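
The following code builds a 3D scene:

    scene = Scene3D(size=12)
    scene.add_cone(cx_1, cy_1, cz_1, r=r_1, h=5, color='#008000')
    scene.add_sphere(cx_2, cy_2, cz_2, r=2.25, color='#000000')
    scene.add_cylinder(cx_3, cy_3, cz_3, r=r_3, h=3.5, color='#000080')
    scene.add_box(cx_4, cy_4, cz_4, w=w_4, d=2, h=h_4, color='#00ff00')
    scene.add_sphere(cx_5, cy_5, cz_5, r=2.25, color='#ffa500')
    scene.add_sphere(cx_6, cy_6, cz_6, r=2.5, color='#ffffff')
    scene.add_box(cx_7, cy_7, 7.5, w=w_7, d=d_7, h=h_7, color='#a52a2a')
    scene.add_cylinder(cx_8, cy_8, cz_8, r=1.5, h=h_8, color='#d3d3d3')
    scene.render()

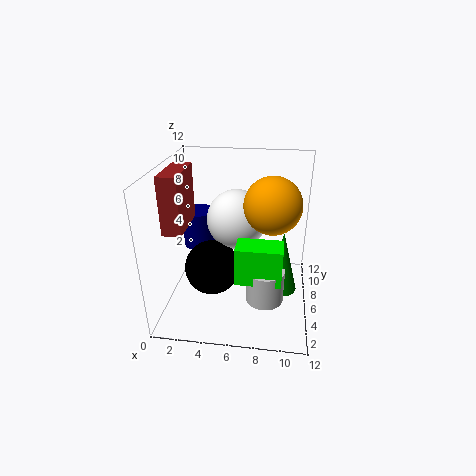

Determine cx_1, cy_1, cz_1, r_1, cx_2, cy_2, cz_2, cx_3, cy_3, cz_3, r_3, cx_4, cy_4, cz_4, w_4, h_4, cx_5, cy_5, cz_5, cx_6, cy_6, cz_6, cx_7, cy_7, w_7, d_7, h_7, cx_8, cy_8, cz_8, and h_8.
cx_1 = 9.75
cy_1 = 4.5
cz_1 = 2.5
r_1 = 1.25
cx_2 = 4
cy_2 = 4.75
cz_2 = 3.75
cx_3 = 1.75
cy_3 = 9.5
cz_3 = 3.25
r_3 = 1.5
cx_4 = 6.25
cy_4 = 2.25
cz_4 = 4
w_4 = 3.5
h_4 = 3
cx_5 = 8.75
cy_5 = 5.5
cz_5 = 9.25
cx_6 = 5.75
cy_6 = 7
cz_6 = 7.25
cx_7 = 0.75
cy_7 = 2.75
w_7 = 1.5
d_7 = 4
h_7 = 4.5
cx_8 = 8.5
cy_8 = 3.5
cz_8 = 2
h_8 = 2.75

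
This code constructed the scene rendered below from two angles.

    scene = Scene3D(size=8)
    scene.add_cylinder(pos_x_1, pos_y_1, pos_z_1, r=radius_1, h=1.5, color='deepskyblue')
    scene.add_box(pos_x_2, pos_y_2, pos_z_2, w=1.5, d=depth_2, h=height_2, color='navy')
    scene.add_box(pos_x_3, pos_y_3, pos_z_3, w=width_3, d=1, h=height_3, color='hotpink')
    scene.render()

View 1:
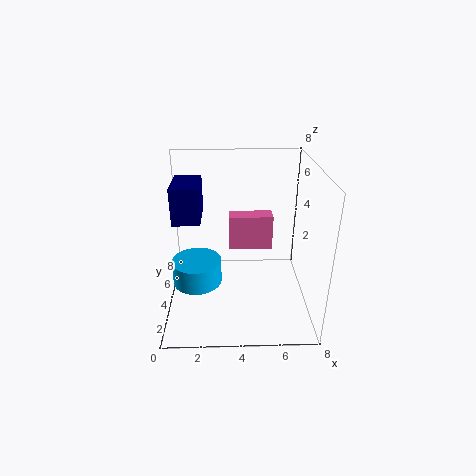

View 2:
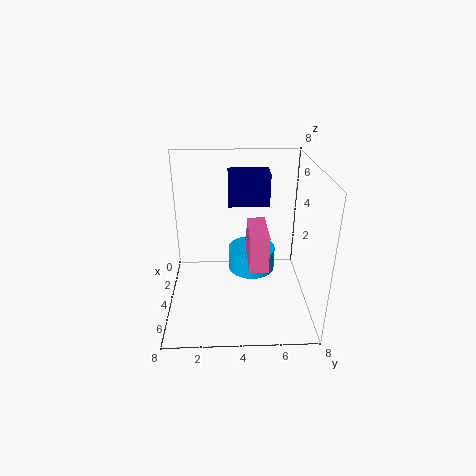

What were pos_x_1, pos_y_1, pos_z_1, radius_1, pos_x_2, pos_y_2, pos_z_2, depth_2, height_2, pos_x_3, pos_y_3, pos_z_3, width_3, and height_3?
pos_x_1 = 1.5
pos_y_1 = 5
pos_z_1 = 0.5
radius_1 = 1.5
pos_x_2 = 0.5
pos_y_2 = 3.5
pos_z_2 = 5
depth_2 = 2.5
height_2 = 2
pos_x_3 = 3.5
pos_y_3 = 4.5
pos_z_3 = 3
width_3 = 2.5
height_3 = 2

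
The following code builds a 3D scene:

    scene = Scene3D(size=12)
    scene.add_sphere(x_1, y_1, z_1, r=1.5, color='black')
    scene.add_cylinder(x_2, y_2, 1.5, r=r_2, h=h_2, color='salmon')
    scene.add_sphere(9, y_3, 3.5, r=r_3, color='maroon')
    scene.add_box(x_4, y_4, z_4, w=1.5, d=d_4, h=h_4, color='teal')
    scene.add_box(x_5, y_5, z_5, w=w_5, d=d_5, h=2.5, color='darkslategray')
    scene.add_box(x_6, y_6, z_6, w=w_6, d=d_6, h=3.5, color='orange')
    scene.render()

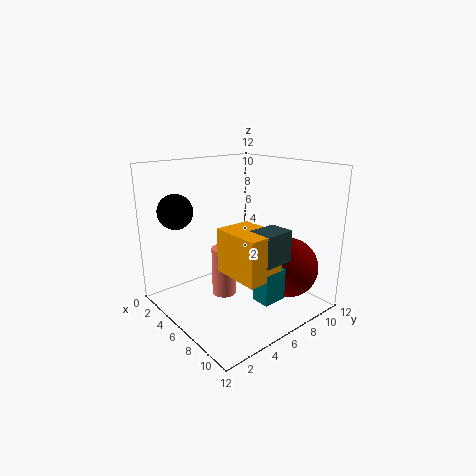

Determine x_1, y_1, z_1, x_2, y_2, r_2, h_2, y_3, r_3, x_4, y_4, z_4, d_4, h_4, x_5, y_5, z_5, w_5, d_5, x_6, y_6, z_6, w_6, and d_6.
x_1 = 2; y_1 = 2.5; z_1 = 8; x_2 = 6; y_2 = 4.5; r_2 = 1; h_2 = 4; y_3 = 9; r_3 = 2.5; x_4 = 9; y_4 = 5; z_4 = 2; d_4 = 2; h_4 = 2.5; x_5 = 8.5; y_5 = 5; z_5 = 5; w_5 = 2; d_5 = 2.5; x_6 = 6.5; y_6 = 3.5; z_6 = 4; w_6 = 4; d_6 = 3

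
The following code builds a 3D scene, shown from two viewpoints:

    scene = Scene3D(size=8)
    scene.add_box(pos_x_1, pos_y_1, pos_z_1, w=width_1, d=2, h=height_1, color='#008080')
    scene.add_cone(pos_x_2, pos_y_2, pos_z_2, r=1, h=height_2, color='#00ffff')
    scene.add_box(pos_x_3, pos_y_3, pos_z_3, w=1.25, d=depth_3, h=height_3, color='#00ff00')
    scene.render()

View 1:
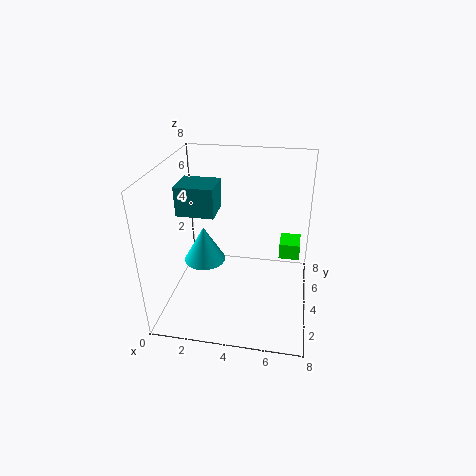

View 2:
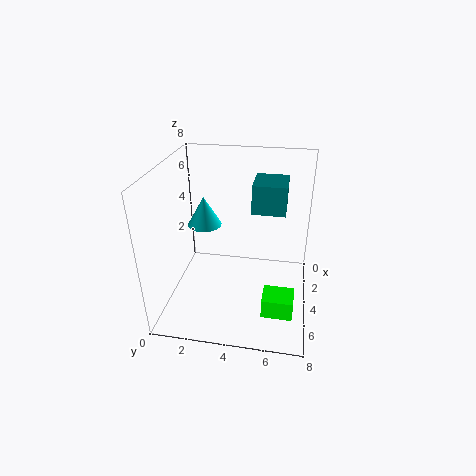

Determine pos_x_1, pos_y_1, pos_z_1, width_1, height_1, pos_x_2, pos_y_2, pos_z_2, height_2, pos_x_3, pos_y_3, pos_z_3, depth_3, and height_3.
pos_x_1 = 0.25; pos_y_1 = 4.5; pos_z_1 = 4.75; width_1 = 2.25; height_1 = 1.75; pos_x_2 = 2.75; pos_y_2 = 1.75; pos_z_2 = 4; height_2 = 1.75; pos_x_3 = 6.25; pos_y_3 = 5.75; pos_z_3 = 1.75; depth_3 = 1.5; height_3 = 1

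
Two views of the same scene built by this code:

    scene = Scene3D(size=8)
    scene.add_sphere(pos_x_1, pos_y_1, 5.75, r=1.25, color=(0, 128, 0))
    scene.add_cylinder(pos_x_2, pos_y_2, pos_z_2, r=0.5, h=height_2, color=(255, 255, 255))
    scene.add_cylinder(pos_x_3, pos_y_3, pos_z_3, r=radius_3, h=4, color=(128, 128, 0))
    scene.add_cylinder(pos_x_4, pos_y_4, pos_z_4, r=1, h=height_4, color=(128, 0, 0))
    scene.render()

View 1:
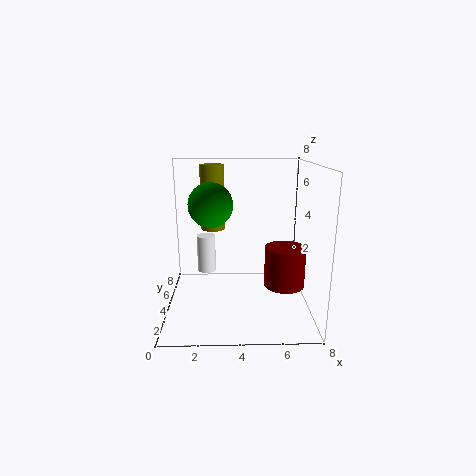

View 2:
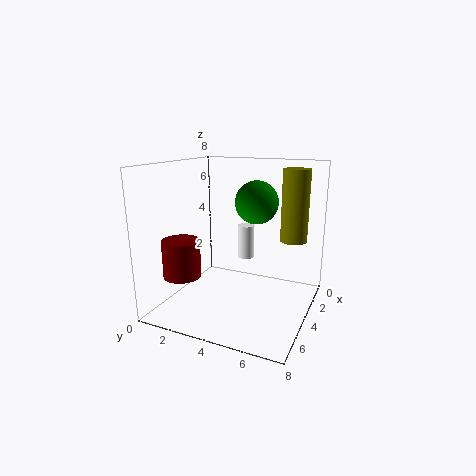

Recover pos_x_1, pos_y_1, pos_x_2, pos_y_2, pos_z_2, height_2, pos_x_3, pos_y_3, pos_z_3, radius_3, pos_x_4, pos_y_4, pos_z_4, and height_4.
pos_x_1 = 2.5
pos_y_1 = 4.5
pos_x_2 = 2.25
pos_y_2 = 3.75
pos_z_2 = 2.25
height_2 = 2
pos_x_3 = 2.5
pos_y_3 = 6.75
pos_z_3 = 3.75
radius_3 = 0.75
pos_x_4 = 6.25
pos_y_4 = 1.75
pos_z_4 = 2.25
height_4 = 2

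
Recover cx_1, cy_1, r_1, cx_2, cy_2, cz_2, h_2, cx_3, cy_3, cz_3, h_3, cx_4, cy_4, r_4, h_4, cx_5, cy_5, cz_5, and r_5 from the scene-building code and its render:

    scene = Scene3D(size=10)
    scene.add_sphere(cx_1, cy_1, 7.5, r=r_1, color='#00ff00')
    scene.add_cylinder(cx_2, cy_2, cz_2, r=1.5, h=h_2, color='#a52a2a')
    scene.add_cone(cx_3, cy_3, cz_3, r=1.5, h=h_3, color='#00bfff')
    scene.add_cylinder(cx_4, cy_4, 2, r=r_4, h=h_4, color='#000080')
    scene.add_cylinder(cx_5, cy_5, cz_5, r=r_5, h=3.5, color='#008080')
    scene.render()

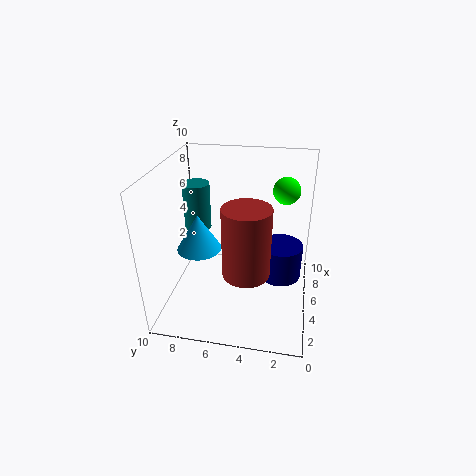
cx_1 = 8
cy_1 = 2
r_1 = 1
cx_2 = 2.5
cy_2 = 4
cz_2 = 4
h_2 = 4.5
cx_3 = 4
cy_3 = 7.5
cz_3 = 4.5
h_3 = 2.5
cx_4 = 5.5
cy_4 = 2
r_4 = 1.5
h_4 = 2.5
cx_5 = 7
cy_5 = 8.5
cz_5 = 4.5
r_5 = 1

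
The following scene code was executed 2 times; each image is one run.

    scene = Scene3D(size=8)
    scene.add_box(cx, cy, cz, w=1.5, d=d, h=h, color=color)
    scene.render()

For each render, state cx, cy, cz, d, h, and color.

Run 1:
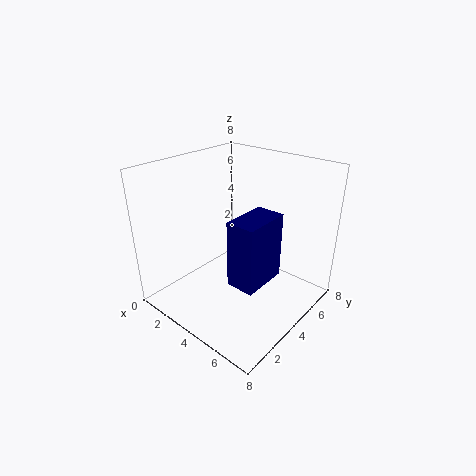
cx = 5
cy = 2
cz = 2.5
d = 2.5
h = 3.5
color = 'navy'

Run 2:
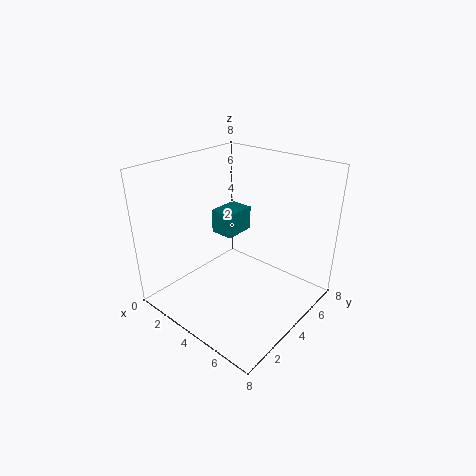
cx = 1
cy = 5
cz = 3
d = 2
h = 1.5
color = 'teal'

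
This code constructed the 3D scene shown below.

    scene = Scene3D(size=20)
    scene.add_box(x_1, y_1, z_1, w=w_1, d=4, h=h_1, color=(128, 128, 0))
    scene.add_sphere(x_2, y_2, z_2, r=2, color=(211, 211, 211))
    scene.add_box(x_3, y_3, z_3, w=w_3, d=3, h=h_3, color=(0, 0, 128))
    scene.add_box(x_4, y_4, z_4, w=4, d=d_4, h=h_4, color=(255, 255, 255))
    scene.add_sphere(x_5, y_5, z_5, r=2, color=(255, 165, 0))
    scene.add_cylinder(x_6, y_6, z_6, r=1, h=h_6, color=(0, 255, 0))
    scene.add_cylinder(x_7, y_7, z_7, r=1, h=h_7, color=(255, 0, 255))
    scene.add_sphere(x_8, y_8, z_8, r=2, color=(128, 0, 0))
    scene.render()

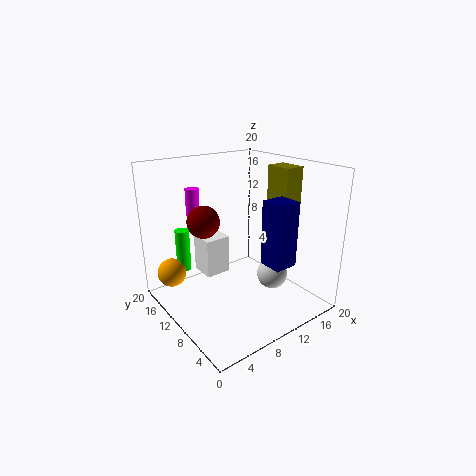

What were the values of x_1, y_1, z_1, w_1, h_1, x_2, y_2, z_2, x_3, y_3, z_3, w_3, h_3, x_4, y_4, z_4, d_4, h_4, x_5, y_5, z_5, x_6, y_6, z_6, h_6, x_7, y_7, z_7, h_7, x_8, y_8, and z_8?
x_1 = 17
y_1 = 8
z_1 = 12
w_1 = 3
h_1 = 7
x_2 = 12
y_2 = 5
z_2 = 6
x_3 = 9
y_3 = 1
z_3 = 9
w_3 = 3
h_3 = 8
x_4 = 8
y_4 = 15
z_4 = 2
d_4 = 4
h_4 = 6
x_5 = 2
y_5 = 15
z_5 = 5
x_6 = 4
y_6 = 15
z_6 = 5
h_6 = 6
x_7 = 7
y_7 = 17
z_7 = 12
h_7 = 4
x_8 = 4
y_8 = 9
z_8 = 14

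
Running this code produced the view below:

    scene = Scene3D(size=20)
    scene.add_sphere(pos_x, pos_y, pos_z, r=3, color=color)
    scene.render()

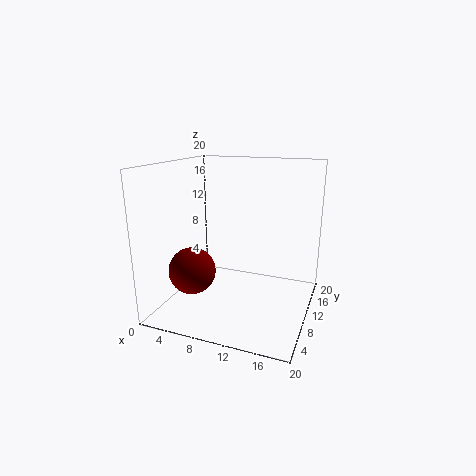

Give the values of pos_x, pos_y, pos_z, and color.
pos_x = 6; pos_y = 4; pos_z = 7; color = 'maroon'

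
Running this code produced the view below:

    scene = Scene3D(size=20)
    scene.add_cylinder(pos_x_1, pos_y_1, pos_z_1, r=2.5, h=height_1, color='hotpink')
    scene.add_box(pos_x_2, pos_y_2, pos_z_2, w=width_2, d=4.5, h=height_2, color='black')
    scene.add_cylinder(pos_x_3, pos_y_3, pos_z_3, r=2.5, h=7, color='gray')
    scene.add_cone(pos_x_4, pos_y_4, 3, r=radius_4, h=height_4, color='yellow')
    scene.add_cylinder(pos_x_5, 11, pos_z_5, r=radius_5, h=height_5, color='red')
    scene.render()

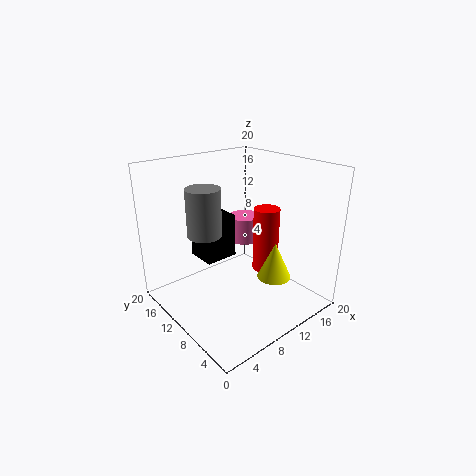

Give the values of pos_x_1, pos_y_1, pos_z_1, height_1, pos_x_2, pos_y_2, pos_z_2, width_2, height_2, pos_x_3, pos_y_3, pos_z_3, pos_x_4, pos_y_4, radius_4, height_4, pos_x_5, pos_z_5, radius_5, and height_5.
pos_x_1 = 15.5
pos_y_1 = 15
pos_z_1 = 6.5
height_1 = 4
pos_x_2 = 7
pos_y_2 = 13
pos_z_2 = 5.5
width_2 = 5
height_2 = 6.5
pos_x_3 = 7.5
pos_y_3 = 14.5
pos_z_3 = 9.5
pos_x_4 = 15
pos_y_4 = 7.5
radius_4 = 2.5
height_4 = 5.5
pos_x_5 = 16.5
pos_z_5 = 2.5
radius_5 = 2
height_5 = 10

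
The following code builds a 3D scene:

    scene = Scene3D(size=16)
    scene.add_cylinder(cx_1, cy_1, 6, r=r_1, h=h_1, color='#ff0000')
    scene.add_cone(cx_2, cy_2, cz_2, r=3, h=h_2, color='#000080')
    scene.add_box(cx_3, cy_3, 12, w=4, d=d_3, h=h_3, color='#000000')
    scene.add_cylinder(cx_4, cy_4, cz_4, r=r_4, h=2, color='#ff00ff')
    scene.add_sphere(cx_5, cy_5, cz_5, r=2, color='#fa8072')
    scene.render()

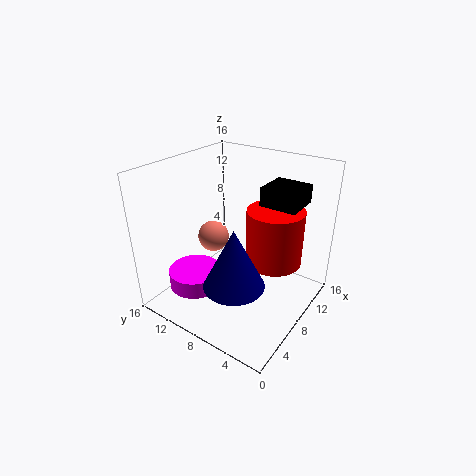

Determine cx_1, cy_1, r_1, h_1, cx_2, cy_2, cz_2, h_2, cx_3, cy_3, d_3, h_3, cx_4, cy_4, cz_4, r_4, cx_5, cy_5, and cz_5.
cx_1 = 9
cy_1 = 4
r_1 = 3
h_1 = 6
cx_2 = 3
cy_2 = 5
cz_2 = 6
h_2 = 6
cx_3 = 9
cy_3 = 2
d_3 = 4
h_3 = 2
cx_4 = 5
cy_4 = 12
cz_4 = 2
r_4 = 3
cx_5 = 11
cy_5 = 14
cz_5 = 5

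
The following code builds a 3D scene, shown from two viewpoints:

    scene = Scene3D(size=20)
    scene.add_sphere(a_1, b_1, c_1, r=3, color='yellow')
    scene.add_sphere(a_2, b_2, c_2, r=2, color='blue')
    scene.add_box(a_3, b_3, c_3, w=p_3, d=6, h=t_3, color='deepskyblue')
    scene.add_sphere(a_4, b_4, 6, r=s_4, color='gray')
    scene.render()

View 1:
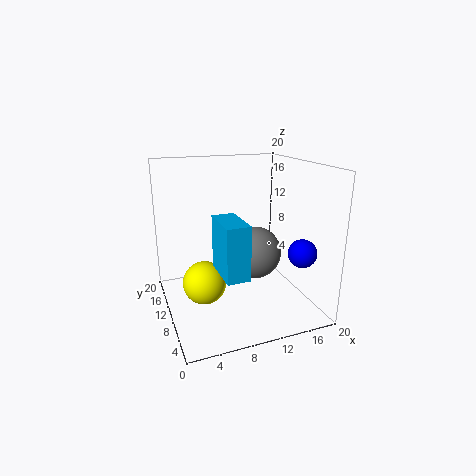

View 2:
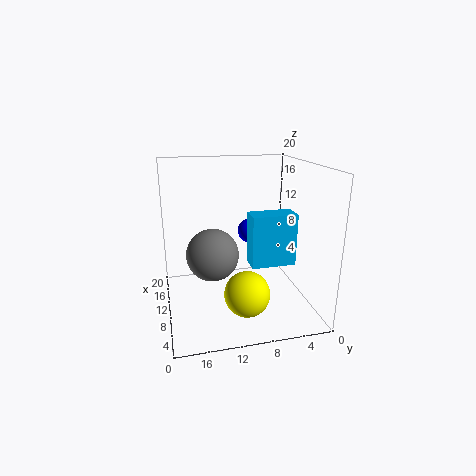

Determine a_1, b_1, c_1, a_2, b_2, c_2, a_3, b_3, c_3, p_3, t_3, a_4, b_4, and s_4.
a_1 = 5; b_1 = 10; c_1 = 4; a_2 = 18; b_2 = 6; c_2 = 8; a_3 = 6; b_3 = 3; c_3 = 7; p_3 = 3; t_3 = 7; a_4 = 14; b_4 = 13; s_4 = 4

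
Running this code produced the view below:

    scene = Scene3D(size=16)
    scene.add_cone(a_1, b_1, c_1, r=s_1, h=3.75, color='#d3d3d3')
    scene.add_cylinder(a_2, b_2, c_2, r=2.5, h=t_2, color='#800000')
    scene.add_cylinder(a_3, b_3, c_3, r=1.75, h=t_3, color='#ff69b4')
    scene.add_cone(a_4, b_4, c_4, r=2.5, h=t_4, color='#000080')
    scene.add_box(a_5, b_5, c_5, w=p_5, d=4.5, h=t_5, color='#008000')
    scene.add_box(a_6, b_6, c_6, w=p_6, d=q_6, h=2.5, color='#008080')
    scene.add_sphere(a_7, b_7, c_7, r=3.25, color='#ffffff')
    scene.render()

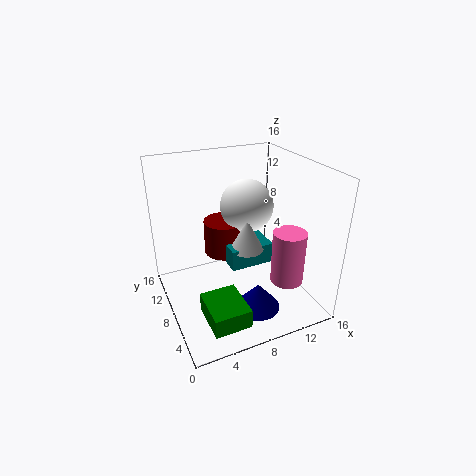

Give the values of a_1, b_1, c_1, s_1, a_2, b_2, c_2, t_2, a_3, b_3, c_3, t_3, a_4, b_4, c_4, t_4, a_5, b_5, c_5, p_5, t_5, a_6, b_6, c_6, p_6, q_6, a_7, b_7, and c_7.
a_1 = 9.75, b_1 = 9.25, c_1 = 5.5, s_1 = 2, a_2 = 8.25, b_2 = 12.75, c_2 = 3.75, t_2 = 4.25, a_3 = 11.75, b_3 = 3.5, c_3 = 4.25, t_3 = 5.75, a_4 = 9, b_4 = 4.75, c_4 = 0.5, t_4 = 3, a_5 = 2.25, b_5 = 0.25, c_5 = 2.5, p_5 = 3.75, t_5 = 2, a_6 = 7.5, b_6 = 8.25, c_6 = 3.5, p_6 = 5.25, q_6 = 5.25, a_7 = 11, b_7 = 12, c_7 = 9.75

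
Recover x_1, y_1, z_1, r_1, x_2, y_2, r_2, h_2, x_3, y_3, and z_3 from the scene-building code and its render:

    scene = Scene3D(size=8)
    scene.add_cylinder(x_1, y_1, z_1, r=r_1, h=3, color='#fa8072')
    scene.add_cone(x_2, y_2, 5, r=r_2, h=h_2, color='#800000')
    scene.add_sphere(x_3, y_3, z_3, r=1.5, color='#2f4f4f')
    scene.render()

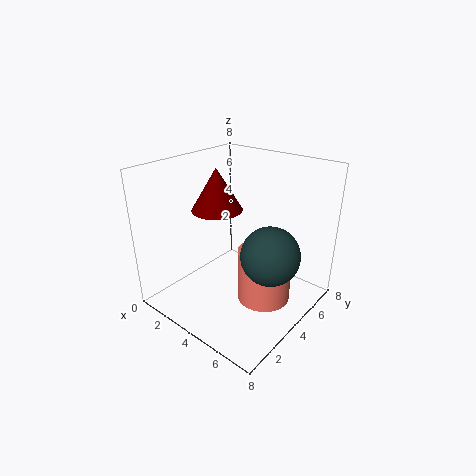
x_1 = 5.5, y_1 = 4.5, z_1 = 0.5, r_1 = 1.5, x_2 = 2, y_2 = 4.5, r_2 = 1.5, h_2 = 2.5, x_3 = 6.5, y_3 = 3.5, z_3 = 4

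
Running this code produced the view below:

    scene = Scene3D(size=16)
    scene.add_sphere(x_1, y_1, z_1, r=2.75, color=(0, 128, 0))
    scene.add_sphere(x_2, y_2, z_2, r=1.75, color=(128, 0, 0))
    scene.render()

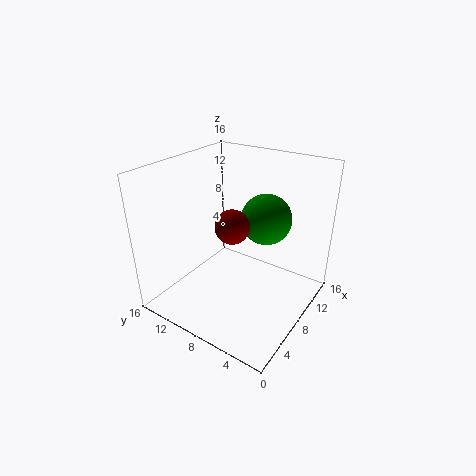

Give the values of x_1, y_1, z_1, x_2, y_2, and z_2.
x_1 = 9.75
y_1 = 5.5
z_1 = 10.25
x_2 = 5.5
y_2 = 7
z_2 = 10.75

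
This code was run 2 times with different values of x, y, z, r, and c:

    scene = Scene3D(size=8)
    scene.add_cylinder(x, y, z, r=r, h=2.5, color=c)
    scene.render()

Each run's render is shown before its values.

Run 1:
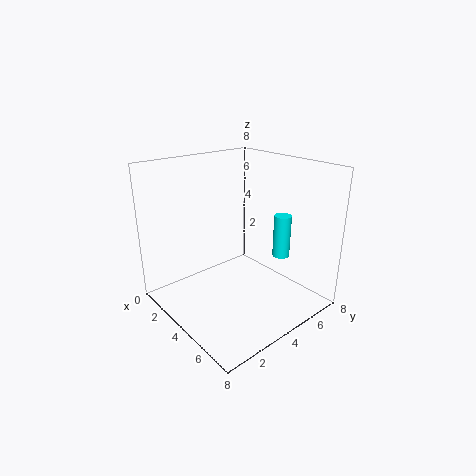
x = 5, y = 6.5, z = 2.5, r = 0.5, c = 'cyan'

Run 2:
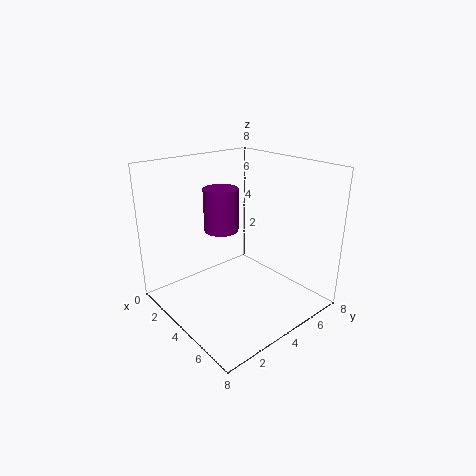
x = 2.5, y = 4, z = 4, r = 1, c = 'purple'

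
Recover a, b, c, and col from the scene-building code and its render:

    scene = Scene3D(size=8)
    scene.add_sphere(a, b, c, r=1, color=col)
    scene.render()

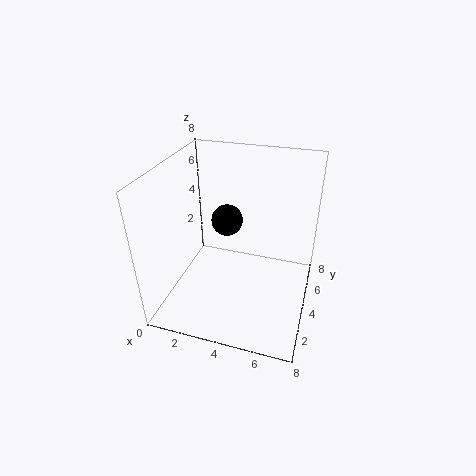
a = 2.5
b = 6.5
c = 3.5
col = 'black'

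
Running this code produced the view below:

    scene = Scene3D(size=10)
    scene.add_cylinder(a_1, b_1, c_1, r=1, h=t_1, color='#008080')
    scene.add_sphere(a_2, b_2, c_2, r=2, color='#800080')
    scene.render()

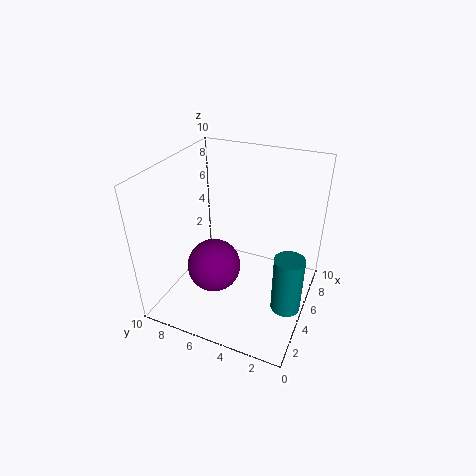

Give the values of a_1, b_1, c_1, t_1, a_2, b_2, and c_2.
a_1 = 4, b_1 = 1, c_1 = 1, t_1 = 4, a_2 = 5, b_2 = 7, c_2 = 2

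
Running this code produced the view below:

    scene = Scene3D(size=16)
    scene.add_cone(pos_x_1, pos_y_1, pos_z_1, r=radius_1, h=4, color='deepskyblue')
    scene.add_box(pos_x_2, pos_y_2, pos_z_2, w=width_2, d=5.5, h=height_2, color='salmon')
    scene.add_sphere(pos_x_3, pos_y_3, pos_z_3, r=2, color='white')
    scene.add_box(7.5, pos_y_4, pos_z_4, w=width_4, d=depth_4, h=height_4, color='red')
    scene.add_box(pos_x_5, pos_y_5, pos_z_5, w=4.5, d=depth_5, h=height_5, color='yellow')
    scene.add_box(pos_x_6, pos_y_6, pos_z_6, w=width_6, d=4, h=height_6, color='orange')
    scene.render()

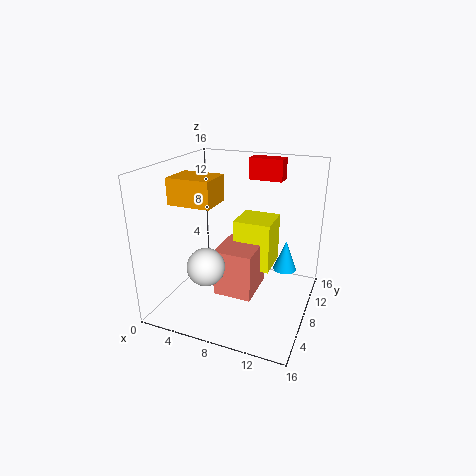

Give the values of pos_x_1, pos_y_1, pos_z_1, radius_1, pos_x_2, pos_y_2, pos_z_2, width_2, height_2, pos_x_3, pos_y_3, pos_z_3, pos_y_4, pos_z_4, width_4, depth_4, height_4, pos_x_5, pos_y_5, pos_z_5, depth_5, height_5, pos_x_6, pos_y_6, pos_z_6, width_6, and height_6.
pos_x_1 = 12
pos_y_1 = 14.5
pos_z_1 = 1.5
radius_1 = 1.5
pos_x_2 = 5.5
pos_y_2 = 6.5
pos_z_2 = 1
width_2 = 4.5
height_2 = 5.5
pos_x_3 = 6
pos_y_3 = 4
pos_z_3 = 6
pos_y_4 = 12.5
pos_z_4 = 13.5
width_4 = 4
depth_4 = 2
height_4 = 2.5
pos_x_5 = 6.5
pos_y_5 = 10
pos_z_5 = 3
depth_5 = 4.5
height_5 = 6
pos_x_6 = 0.5
pos_y_6 = 6
pos_z_6 = 11.5
width_6 = 5
height_6 = 3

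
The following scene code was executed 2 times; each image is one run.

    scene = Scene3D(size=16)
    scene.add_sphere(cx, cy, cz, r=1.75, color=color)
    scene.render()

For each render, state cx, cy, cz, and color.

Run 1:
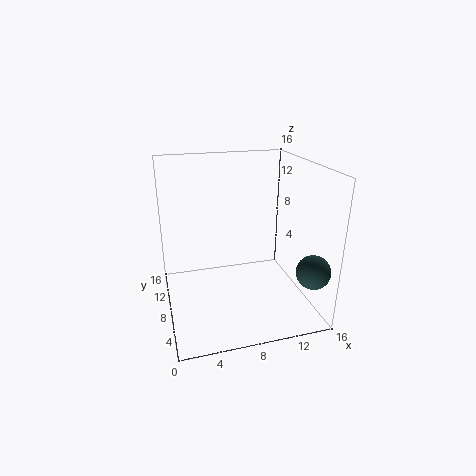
cx = 14.25; cy = 2; cz = 6; color = 'darkslategray'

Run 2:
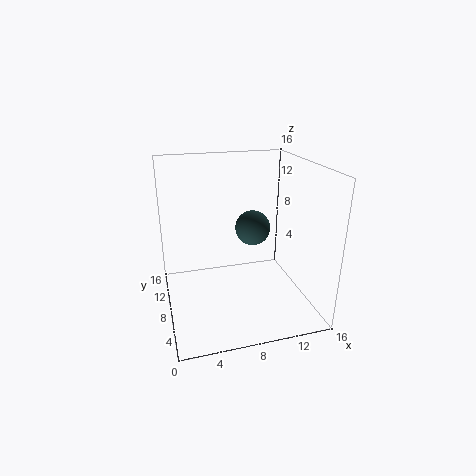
cx = 8.75; cy = 5.25; cz = 10.25; color = 'darkslategray'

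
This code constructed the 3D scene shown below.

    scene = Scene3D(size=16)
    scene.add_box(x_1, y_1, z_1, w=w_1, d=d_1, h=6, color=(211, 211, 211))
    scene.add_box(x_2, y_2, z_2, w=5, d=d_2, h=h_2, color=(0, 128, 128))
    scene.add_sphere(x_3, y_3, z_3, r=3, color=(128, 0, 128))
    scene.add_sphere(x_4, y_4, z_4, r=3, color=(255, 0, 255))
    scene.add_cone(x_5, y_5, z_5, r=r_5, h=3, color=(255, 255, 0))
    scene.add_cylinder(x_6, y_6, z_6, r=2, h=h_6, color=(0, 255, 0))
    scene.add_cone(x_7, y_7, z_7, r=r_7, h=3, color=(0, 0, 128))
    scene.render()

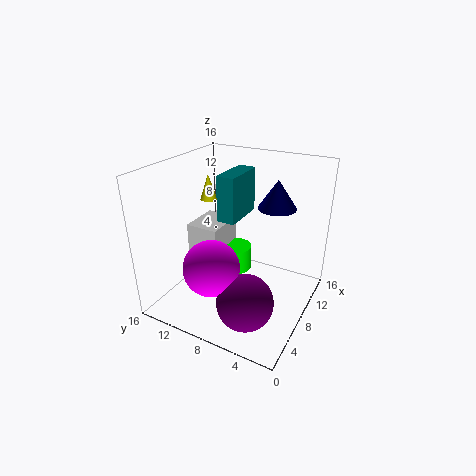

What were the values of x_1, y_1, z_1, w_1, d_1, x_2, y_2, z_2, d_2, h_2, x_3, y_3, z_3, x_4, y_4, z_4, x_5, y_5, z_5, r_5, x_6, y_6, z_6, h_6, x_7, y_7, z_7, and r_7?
x_1 = 8; y_1 = 11; z_1 = 2; w_1 = 5; d_1 = 4; x_2 = 7; y_2 = 8; z_2 = 10; d_2 = 2; h_2 = 5; x_3 = 4; y_3 = 5; z_3 = 3; x_4 = 4; y_4 = 9; z_4 = 6; x_5 = 10; y_5 = 13; z_5 = 11; r_5 = 1; x_6 = 11; y_6 = 10; z_6 = 2; h_6 = 3; x_7 = 9; y_7 = 4; z_7 = 12; r_7 = 2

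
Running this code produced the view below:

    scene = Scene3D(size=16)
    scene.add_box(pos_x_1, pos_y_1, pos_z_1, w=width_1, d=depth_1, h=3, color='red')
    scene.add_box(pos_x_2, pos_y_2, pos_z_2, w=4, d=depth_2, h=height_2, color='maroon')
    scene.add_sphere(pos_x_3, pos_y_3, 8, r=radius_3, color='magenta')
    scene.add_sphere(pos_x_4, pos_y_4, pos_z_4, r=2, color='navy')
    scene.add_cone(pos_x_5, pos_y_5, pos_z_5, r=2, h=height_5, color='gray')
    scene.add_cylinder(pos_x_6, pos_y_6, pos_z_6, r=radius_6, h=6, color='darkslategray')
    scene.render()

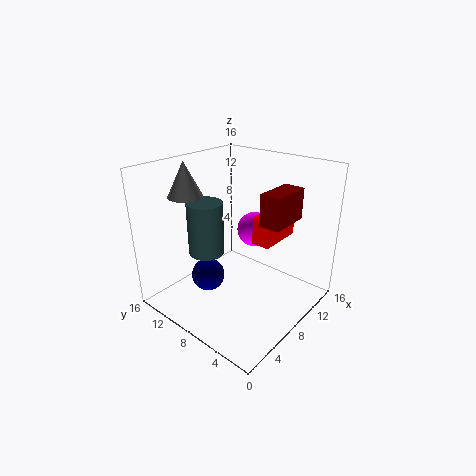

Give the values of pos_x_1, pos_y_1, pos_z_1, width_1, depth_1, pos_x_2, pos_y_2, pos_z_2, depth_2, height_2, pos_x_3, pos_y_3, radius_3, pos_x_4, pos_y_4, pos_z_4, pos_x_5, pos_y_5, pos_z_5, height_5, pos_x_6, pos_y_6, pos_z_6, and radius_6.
pos_x_1 = 8, pos_y_1 = 4, pos_z_1 = 8, width_1 = 5, depth_1 = 2, pos_x_2 = 5, pos_y_2 = 1, pos_z_2 = 12, depth_2 = 2, height_2 = 3, pos_x_3 = 11, pos_y_3 = 8, radius_3 = 2, pos_x_4 = 7, pos_y_4 = 12, pos_z_4 = 2, pos_x_5 = 6, pos_y_5 = 14, pos_z_5 = 12, height_5 = 4, pos_x_6 = 6, pos_y_6 = 11, pos_z_6 = 6, radius_6 = 2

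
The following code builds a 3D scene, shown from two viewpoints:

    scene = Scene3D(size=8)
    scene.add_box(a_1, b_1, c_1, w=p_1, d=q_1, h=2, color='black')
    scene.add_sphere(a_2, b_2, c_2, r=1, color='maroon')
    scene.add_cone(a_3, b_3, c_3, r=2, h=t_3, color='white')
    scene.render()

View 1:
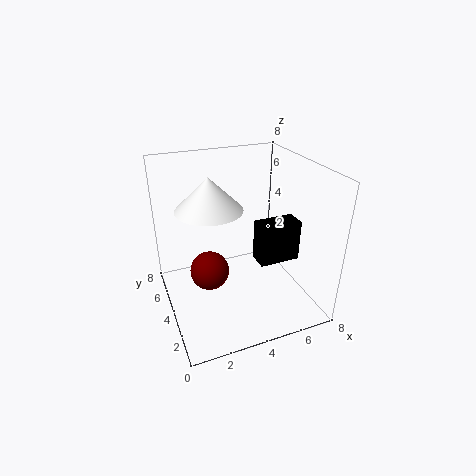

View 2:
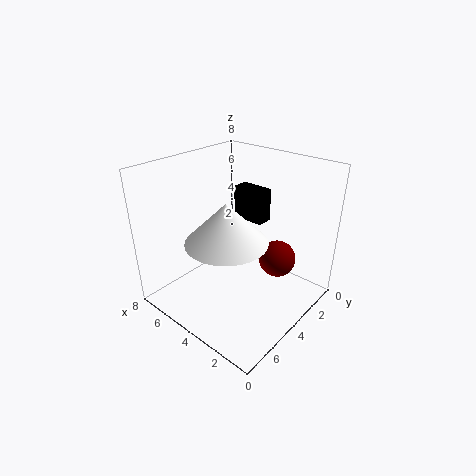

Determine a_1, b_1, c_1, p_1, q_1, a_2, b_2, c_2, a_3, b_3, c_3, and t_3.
a_1 = 4; b_1 = 1; c_1 = 4; p_1 = 2; q_1 = 1; a_2 = 2; b_2 = 3; c_2 = 3; a_3 = 3; b_3 = 6; c_3 = 5; t_3 = 2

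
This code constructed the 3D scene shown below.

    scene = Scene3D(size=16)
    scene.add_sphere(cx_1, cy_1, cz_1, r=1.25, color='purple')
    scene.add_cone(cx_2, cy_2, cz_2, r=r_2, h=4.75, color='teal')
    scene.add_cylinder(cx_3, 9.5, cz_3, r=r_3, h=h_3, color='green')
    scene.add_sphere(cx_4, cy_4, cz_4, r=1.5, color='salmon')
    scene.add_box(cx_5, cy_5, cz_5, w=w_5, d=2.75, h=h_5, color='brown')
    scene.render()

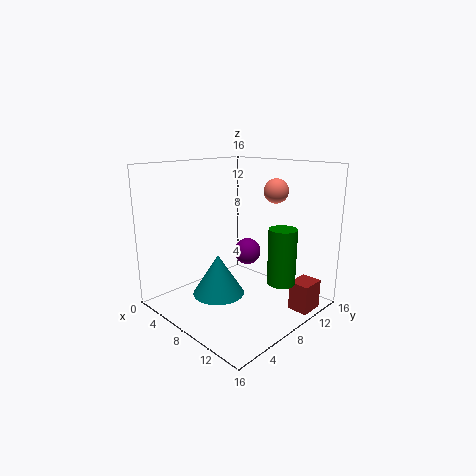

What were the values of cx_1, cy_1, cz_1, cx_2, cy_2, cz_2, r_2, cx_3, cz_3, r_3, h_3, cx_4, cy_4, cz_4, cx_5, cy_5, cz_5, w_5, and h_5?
cx_1 = 12
cy_1 = 5.25
cz_1 = 8.25
cx_2 = 6
cy_2 = 6.75
cz_2 = 1
r_2 = 3
cx_3 = 13
cz_3 = 3.75
r_3 = 1.5
h_3 = 6
cx_4 = 8.25
cy_4 = 14.25
cz_4 = 12.5
cx_5 = 13.25
cy_5 = 10.75
cz_5 = 0.25
w_5 = 2.25
h_5 = 3.25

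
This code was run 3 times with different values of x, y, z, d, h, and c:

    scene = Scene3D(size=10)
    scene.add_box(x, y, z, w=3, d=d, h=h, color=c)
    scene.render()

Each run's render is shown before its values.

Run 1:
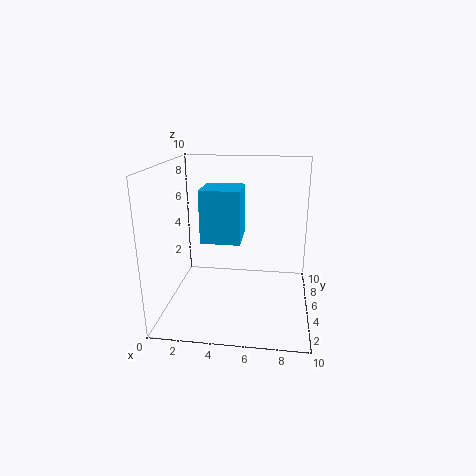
x = 2; y = 6; z = 4; d = 3; h = 4; c = 'deepskyblue'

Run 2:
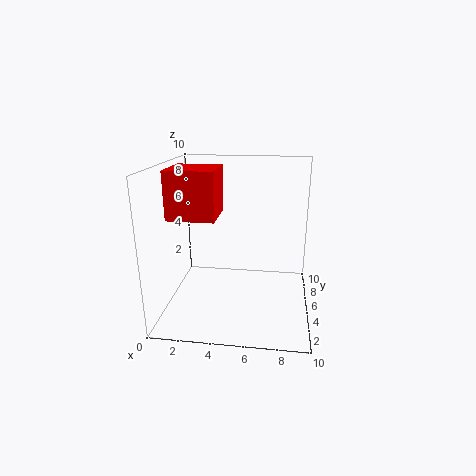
x = 1; y = 2; z = 7; d = 3; h = 3; c = 'red'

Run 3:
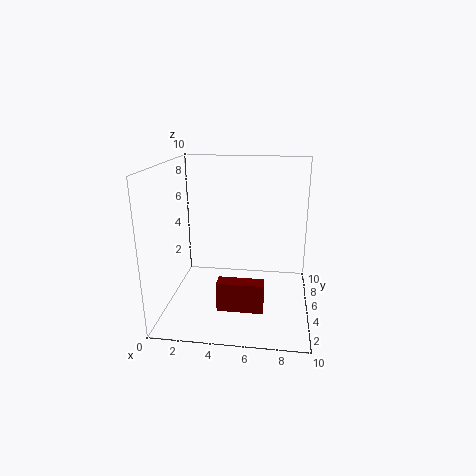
x = 4; y = 2; z = 1; d = 1; h = 2; c = 'maroon'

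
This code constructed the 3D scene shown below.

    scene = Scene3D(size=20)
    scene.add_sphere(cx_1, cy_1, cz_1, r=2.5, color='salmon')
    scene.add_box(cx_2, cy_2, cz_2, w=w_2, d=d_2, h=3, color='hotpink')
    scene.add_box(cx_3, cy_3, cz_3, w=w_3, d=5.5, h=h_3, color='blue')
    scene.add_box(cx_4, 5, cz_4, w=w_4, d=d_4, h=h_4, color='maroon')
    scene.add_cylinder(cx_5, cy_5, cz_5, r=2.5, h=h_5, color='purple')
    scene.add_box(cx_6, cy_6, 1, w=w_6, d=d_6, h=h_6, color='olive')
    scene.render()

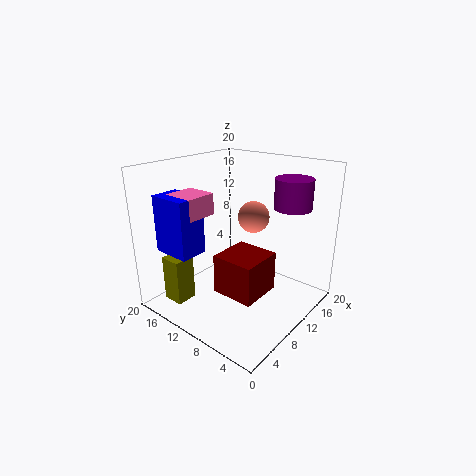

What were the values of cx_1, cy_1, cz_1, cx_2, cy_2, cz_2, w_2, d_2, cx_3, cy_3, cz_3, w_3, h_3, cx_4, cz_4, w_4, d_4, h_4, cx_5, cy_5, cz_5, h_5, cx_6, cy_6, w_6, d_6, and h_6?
cx_1 = 17, cy_1 = 12.5, cz_1 = 10.5, cx_2 = 4.5, cy_2 = 13.5, cz_2 = 13, w_2 = 4.5, d_2 = 4.5, cx_3 = 3, cy_3 = 13.5, cz_3 = 8, w_3 = 4, h_3 = 8, cx_4 = 6, cz_4 = 3, w_4 = 6, d_4 = 6, h_4 = 5.5, cx_5 = 14, cy_5 = 4, cz_5 = 14.5, h_5 = 4, cx_6 = 2.5, cy_6 = 14.5, w_6 = 3, d_6 = 3, h_6 = 6.5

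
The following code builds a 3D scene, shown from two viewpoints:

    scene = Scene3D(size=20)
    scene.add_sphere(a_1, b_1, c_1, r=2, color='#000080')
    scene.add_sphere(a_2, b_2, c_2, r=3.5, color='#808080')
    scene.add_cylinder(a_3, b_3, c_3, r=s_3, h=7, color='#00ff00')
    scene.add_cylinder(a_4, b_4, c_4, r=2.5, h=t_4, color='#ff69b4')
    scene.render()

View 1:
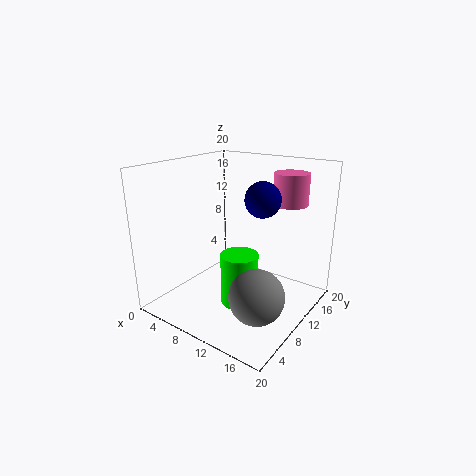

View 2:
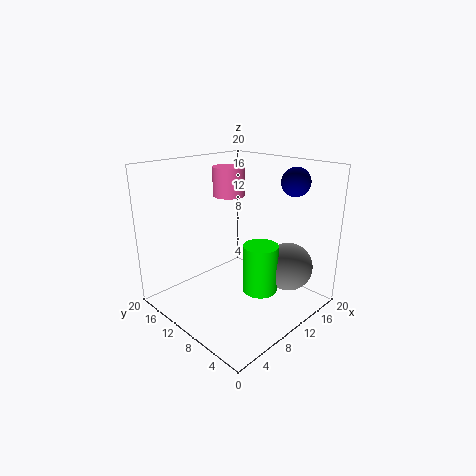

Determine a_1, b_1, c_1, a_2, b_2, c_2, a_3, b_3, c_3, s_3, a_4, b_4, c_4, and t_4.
a_1 = 16.5
b_1 = 5.5
c_1 = 17.5
a_2 = 16
b_2 = 5.5
c_2 = 5
a_3 = 12
b_3 = 7.5
c_3 = 2
s_3 = 2.5
a_4 = 14.5
b_4 = 16.5
c_4 = 14
t_4 = 4.5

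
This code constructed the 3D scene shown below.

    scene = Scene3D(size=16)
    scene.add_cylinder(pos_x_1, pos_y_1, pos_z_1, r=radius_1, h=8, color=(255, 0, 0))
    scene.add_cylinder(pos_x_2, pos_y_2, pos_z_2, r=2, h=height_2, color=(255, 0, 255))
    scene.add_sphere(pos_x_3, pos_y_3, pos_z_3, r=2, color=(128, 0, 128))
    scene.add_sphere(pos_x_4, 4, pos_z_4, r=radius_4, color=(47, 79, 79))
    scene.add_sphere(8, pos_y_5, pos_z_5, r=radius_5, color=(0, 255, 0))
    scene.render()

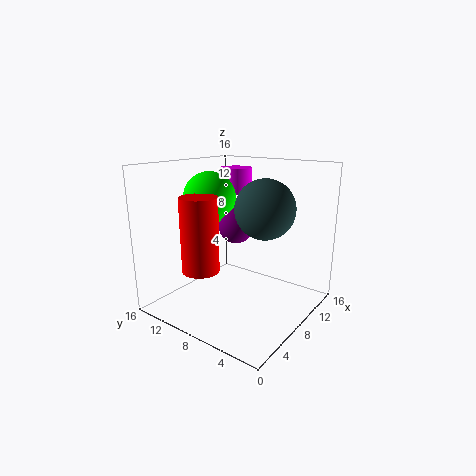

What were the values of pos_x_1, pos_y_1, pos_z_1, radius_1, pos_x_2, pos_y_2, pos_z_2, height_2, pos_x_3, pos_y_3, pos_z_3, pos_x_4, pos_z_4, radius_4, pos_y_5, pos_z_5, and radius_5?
pos_x_1 = 4, pos_y_1 = 10, pos_z_1 = 5, radius_1 = 2, pos_x_2 = 13, pos_y_2 = 12, pos_z_2 = 12, height_2 = 3, pos_x_3 = 9, pos_y_3 = 9, pos_z_3 = 9, pos_x_4 = 7, pos_z_4 = 12, radius_4 = 3, pos_y_5 = 12, pos_z_5 = 12, radius_5 = 3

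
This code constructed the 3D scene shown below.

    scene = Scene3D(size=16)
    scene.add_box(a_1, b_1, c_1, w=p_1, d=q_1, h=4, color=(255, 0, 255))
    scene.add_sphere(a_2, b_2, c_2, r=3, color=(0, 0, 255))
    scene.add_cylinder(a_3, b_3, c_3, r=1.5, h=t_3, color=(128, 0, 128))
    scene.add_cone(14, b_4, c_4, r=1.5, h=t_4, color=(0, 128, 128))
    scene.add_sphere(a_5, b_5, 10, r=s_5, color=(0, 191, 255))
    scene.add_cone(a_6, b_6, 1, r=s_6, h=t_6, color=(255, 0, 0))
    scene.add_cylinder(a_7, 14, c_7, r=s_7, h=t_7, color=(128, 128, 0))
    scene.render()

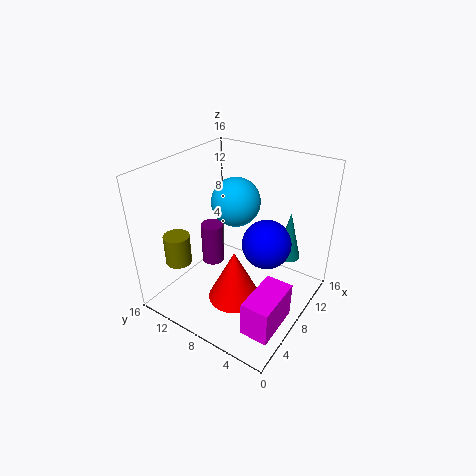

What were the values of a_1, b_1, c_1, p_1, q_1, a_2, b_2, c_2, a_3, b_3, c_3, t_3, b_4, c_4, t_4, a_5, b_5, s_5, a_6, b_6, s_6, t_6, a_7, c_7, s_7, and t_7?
a_1 = 2.5, b_1 = 1, c_1 = 0.5, p_1 = 5.5, q_1 = 3, a_2 = 12, b_2 = 6.5, c_2 = 5.5, a_3 = 11.5, b_3 = 14.5, c_3 = 0.5, t_3 = 5.5, b_4 = 4.5, c_4 = 3.5, t_4 = 6, a_5 = 12, b_5 = 11, s_5 = 3, a_6 = 6.5, b_6 = 7.5, s_6 = 3, t_6 = 6, a_7 = 4.5, c_7 = 4.5, s_7 = 1.5, t_7 = 3.5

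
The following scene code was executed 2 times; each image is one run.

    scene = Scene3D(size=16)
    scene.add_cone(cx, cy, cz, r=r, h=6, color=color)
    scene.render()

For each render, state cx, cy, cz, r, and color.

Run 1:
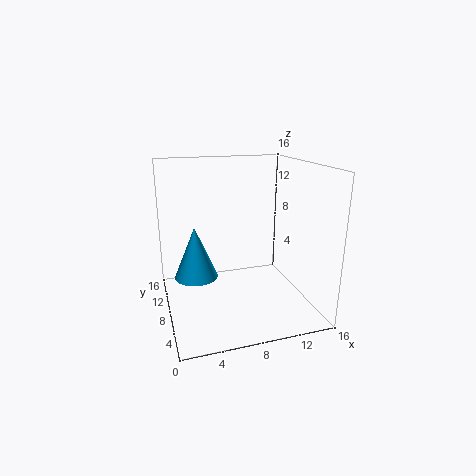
cx = 3.5, cy = 10, cz = 3, r = 2.5, color = 'deepskyblue'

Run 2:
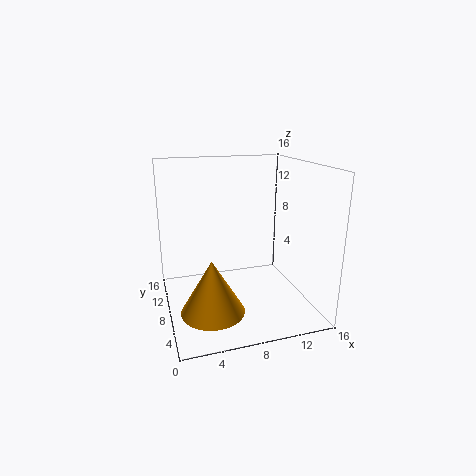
cx = 4.5, cy = 6, cz = 0.5, r = 3.5, color = 'orange'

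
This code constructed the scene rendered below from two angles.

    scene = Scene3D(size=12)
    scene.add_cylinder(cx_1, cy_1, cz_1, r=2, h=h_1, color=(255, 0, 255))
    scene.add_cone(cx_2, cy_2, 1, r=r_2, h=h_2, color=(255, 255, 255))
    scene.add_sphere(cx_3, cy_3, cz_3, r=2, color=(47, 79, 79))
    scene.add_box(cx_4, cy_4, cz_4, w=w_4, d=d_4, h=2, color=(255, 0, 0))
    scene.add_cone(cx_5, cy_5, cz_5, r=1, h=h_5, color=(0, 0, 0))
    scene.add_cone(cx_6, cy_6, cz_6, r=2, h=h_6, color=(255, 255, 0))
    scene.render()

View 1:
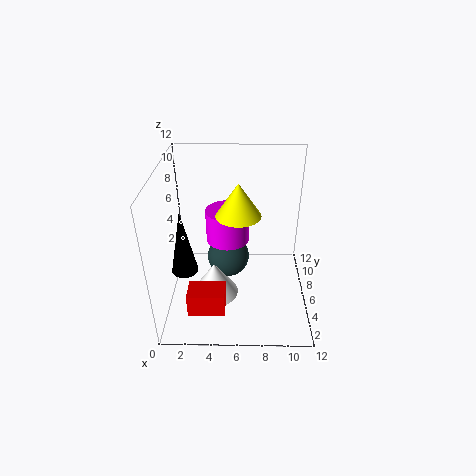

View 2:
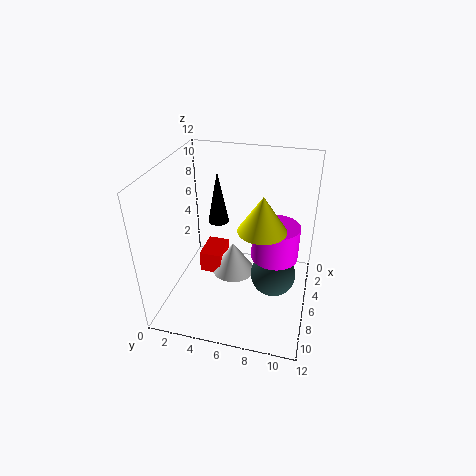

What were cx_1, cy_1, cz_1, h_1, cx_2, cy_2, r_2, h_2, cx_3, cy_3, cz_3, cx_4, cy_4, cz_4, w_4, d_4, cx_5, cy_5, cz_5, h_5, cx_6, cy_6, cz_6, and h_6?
cx_1 = 5, cy_1 = 9, cz_1 = 4, h_1 = 3, cx_2 = 4, cy_2 = 5, r_2 = 2, h_2 = 3, cx_3 = 5, cy_3 = 9, cz_3 = 2, cx_4 = 2, cy_4 = 2, cz_4 = 1, w_4 = 3, d_4 = 2, cx_5 = 2, cy_5 = 3, cz_5 = 5, h_5 = 5, cx_6 = 6, cy_6 = 8, cz_6 = 7, h_6 = 3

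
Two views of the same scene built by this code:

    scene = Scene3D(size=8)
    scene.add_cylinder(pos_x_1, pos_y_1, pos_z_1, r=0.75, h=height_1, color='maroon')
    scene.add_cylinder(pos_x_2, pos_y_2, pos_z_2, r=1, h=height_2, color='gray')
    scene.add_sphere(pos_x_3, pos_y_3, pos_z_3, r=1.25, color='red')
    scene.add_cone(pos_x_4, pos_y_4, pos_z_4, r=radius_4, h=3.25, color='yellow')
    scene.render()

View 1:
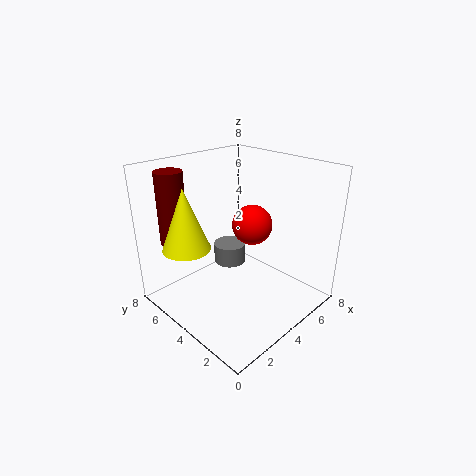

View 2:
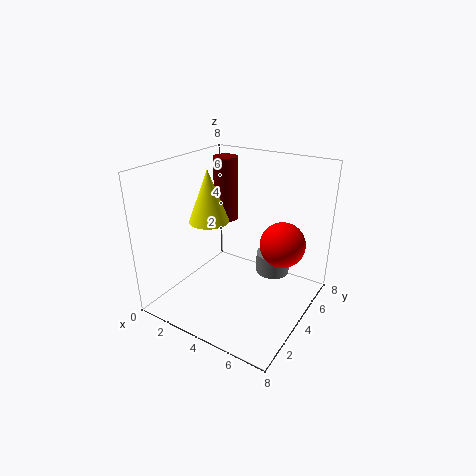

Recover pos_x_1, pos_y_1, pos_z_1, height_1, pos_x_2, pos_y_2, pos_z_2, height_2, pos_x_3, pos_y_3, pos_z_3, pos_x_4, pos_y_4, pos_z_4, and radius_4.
pos_x_1 = 1.5, pos_y_1 = 6.5, pos_z_1 = 3.75, height_1 = 4, pos_x_2 = 5.25, pos_y_2 = 6, pos_z_2 = 1.25, height_2 = 1.25, pos_x_3 = 6.25, pos_y_3 = 5, pos_z_3 = 3.75, pos_x_4 = 1.25, pos_y_4 = 5, pos_z_4 = 4, radius_4 = 1.25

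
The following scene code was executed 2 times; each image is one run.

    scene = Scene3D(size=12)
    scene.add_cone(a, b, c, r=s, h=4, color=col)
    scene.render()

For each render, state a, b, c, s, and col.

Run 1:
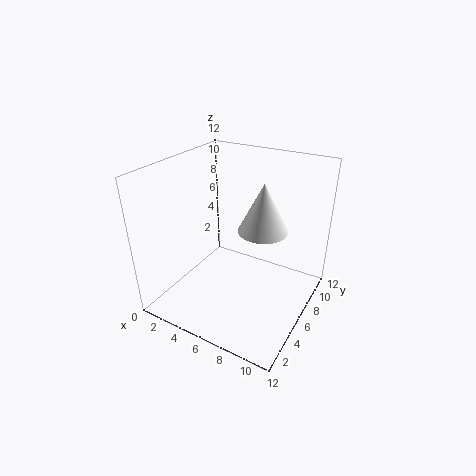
a = 8, b = 6.5, c = 7, s = 2, col = 'white'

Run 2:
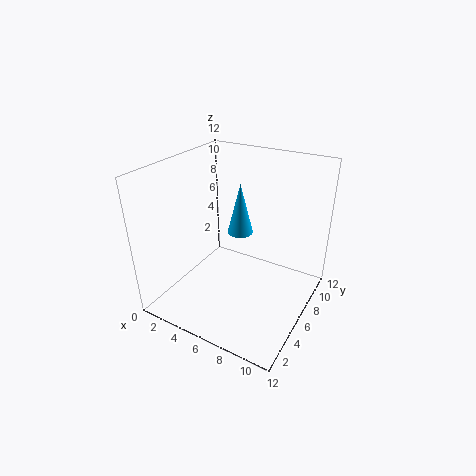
a = 6.5, b = 5.5, c = 7, s = 1, col = 'deepskyblue'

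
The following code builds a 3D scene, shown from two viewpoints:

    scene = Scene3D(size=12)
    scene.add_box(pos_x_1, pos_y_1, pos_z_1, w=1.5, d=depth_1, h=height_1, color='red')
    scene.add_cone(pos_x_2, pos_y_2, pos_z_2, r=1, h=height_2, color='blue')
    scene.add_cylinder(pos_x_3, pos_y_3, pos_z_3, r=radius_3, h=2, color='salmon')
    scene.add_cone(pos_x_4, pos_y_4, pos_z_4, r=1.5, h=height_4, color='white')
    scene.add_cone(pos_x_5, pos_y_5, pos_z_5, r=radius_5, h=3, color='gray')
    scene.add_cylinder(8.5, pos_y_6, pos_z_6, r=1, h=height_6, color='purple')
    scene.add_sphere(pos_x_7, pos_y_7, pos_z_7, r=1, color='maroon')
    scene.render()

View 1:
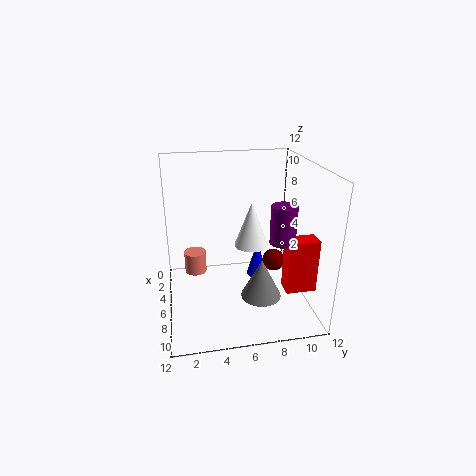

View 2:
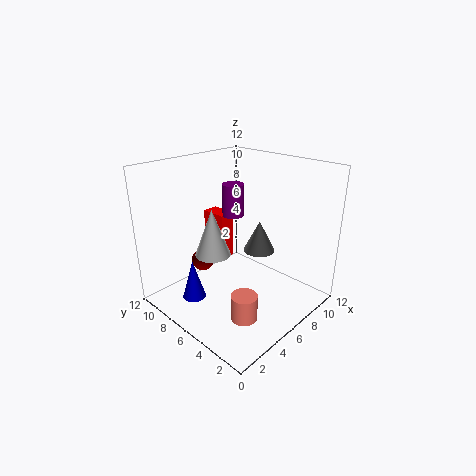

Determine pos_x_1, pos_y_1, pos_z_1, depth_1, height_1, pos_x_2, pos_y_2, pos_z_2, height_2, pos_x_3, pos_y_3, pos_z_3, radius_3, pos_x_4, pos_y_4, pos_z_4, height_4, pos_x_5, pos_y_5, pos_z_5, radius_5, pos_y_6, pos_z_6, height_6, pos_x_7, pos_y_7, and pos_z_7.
pos_x_1 = 7.5; pos_y_1 = 9.5; pos_z_1 = 2; depth_1 = 2.5; height_1 = 4.5; pos_x_2 = 3; pos_y_2 = 8.5; pos_z_2 = 0.5; height_2 = 3.5; pos_x_3 = 3; pos_y_3 = 2.5; pos_z_3 = 1.5; radius_3 = 1; pos_x_4 = 4.5; pos_y_4 = 7.5; pos_z_4 = 4.5; height_4 = 4; pos_x_5 = 10; pos_y_5 = 7; pos_z_5 = 3; radius_5 = 1.5; pos_y_6 = 9; pos_z_6 = 6.5; height_6 = 3; pos_x_7 = 5; pos_y_7 = 9.5; pos_z_7 = 3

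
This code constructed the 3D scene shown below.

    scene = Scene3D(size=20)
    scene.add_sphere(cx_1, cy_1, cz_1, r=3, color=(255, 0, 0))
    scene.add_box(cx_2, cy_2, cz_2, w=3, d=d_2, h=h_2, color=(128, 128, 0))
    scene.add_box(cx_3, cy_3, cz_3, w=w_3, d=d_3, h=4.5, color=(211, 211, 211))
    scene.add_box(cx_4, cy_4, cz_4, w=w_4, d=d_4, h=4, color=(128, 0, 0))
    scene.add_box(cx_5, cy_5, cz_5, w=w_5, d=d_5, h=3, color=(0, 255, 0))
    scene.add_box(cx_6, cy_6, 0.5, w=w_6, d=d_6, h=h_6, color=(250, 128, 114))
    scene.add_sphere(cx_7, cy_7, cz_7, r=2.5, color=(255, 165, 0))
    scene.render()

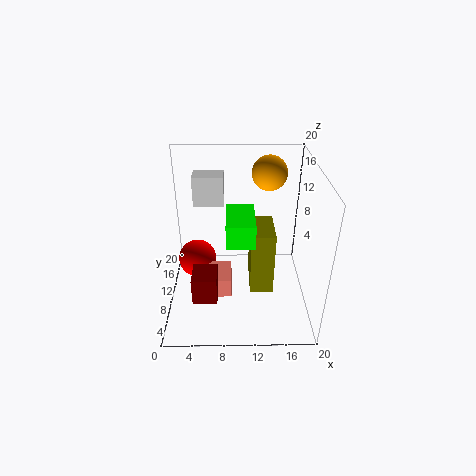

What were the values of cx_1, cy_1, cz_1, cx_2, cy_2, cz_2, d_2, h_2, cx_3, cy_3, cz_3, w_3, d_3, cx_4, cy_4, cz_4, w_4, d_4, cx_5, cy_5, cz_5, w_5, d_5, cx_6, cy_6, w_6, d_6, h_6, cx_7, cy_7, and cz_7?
cx_1 = 3.5
cy_1 = 15
cz_1 = 3
cx_2 = 11.5
cy_2 = 4.5
cz_2 = 5
d_2 = 5.5
h_2 = 8.5
cx_3 = 3.5
cy_3 = 14.5
cz_3 = 12.5
w_3 = 4.5
d_3 = 3
cx_4 = 3.5
cy_4 = 6
cz_4 = 1.5
w_4 = 3.5
d_4 = 4
cx_5 = 8.5
cy_5 = 3.5
cz_5 = 12.5
w_5 = 3.5
d_5 = 6
cx_6 = 3.5
cy_6 = 8.5
w_6 = 5.5
d_6 = 5
h_6 = 3
cx_7 = 14.5
cy_7 = 15
cz_7 = 17.5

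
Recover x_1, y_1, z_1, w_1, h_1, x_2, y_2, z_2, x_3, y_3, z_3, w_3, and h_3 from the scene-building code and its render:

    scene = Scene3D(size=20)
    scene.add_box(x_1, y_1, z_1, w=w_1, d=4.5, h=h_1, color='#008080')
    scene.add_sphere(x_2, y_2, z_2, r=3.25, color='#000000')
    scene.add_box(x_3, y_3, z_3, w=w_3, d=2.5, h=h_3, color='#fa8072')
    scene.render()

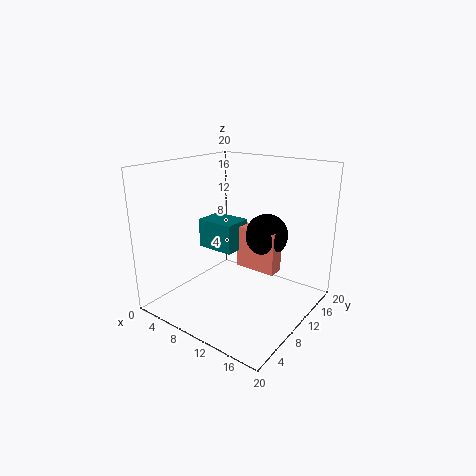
x_1 = 1.5
y_1 = 11.25
z_1 = 6.25
w_1 = 6
h_1 = 4.5
x_2 = 11
y_2 = 16
z_2 = 8.75
x_3 = 7
y_3 = 13.75
z_3 = 3.5
w_3 = 6.5
h_3 = 6.5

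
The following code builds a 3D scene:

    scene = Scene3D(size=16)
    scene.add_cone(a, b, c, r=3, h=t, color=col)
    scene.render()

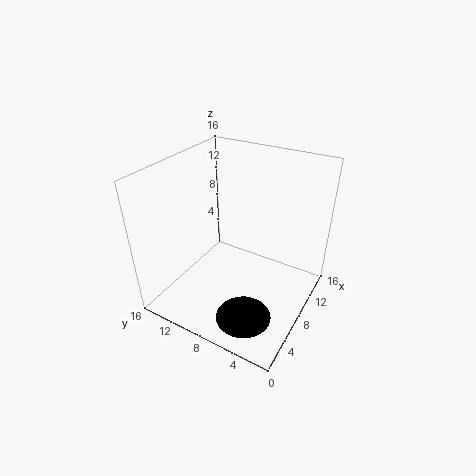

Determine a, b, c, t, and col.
a = 4
b = 5
c = 1
t = 3
col = 'black'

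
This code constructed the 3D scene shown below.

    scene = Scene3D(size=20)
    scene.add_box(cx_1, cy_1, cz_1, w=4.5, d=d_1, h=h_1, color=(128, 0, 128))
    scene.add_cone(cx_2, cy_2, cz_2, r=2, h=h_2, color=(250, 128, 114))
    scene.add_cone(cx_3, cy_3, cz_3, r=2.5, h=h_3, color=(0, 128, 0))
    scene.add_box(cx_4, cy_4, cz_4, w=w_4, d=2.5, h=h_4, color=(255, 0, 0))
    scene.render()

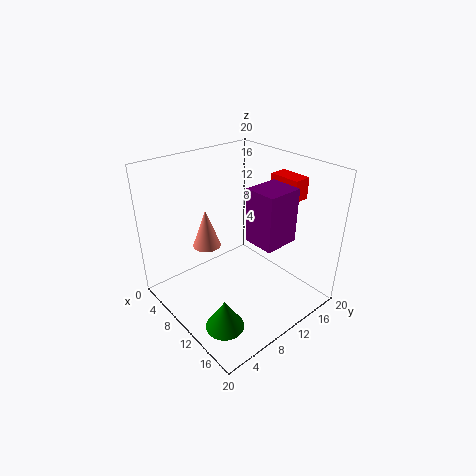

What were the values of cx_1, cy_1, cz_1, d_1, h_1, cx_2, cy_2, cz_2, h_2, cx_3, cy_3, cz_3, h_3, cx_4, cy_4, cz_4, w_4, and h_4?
cx_1 = 11, cy_1 = 10.5, cz_1 = 10, d_1 = 5, h_1 = 7.5, cx_2 = 6, cy_2 = 7.5, cz_2 = 8, h_2 = 5.5, cx_3 = 15, cy_3 = 3.5, cz_3 = 1.5, h_3 = 4, cx_4 = 10, cy_4 = 16, cz_4 = 15, w_4 = 4.5, h_4 = 3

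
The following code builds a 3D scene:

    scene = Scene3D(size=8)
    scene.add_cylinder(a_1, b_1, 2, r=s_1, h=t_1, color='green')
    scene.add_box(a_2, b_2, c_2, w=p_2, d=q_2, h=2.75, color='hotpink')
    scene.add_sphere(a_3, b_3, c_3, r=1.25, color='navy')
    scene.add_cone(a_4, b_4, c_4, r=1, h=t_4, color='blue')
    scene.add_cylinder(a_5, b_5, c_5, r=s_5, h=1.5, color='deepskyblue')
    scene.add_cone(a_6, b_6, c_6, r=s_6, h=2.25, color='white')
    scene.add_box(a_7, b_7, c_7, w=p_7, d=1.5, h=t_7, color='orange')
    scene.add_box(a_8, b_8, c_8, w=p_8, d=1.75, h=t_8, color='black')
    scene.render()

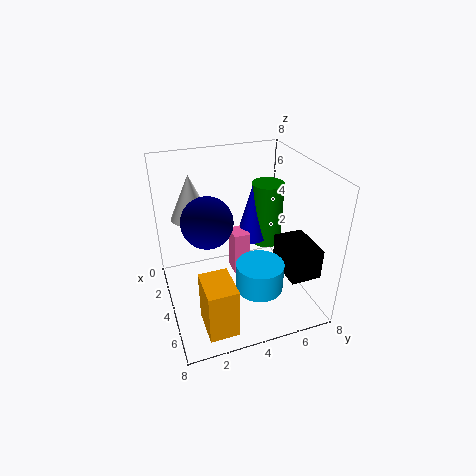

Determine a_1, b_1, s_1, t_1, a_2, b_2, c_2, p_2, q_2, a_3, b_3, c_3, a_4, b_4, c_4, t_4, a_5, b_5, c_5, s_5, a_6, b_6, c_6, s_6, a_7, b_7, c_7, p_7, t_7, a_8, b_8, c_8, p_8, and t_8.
a_1 = 1.75, b_1 = 6.75, s_1 = 1, t_1 = 4, a_2 = 1.5, b_2 = 4.25, c_2 = 0.5, p_2 = 1.25, q_2 = 1, a_3 = 5.25, b_3 = 2, c_3 = 6, a_4 = 1.75, b_4 = 5.75, c_4 = 2.5, t_4 = 3.5, a_5 = 6, b_5 = 4.5, c_5 = 2, s_5 = 1.25, a_6 = 4, b_6 = 1.5, c_6 = 5.75, s_6 = 1, a_7 = 5.75, b_7 = 1.25, c_7 = 0.75, p_7 = 2, t_7 = 2.75, a_8 = 4, b_8 = 6.25, c_8 = 2, p_8 = 2.5, t_8 = 1.75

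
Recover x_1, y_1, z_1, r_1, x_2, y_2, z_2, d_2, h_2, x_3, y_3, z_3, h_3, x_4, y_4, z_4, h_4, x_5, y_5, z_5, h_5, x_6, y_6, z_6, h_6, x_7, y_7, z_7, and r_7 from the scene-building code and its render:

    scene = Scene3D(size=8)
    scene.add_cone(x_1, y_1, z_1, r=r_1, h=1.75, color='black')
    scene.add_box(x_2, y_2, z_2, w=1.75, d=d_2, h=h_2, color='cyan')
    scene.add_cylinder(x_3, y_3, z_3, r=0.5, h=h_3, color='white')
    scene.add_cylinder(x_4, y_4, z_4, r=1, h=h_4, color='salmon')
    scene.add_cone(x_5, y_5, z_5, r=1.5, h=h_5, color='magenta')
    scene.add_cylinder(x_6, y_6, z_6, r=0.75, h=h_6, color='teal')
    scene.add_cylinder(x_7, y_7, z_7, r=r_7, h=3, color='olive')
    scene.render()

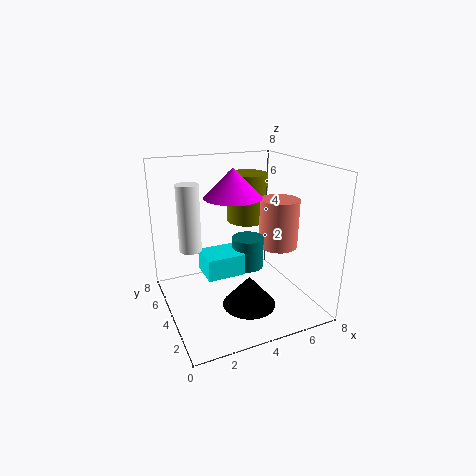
x_1 = 4.25; y_1 = 3; z_1 = 0.25; r_1 = 1.5; x_2 = 1.25; y_2 = 1; z_2 = 3.5; d_2 = 1.5; h_2 = 1; x_3 = 0.75; y_3 = 2; z_3 = 4.75; h_3 = 3; x_4 = 5.5; y_4 = 2.25; z_4 = 4; h_4 = 2.5; x_5 = 3.5; y_5 = 3.5; z_5 = 6.5; h_5 = 1.5; x_6 = 3.5; y_6 = 1.75; z_6 = 3.5; h_6 = 1.5; x_7 = 5.75; y_7 = 6.5; z_7 = 4; r_7 = 1.25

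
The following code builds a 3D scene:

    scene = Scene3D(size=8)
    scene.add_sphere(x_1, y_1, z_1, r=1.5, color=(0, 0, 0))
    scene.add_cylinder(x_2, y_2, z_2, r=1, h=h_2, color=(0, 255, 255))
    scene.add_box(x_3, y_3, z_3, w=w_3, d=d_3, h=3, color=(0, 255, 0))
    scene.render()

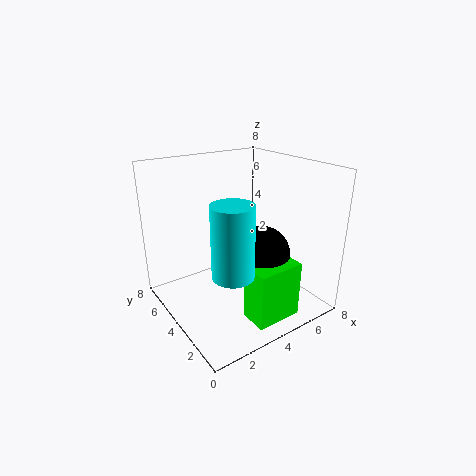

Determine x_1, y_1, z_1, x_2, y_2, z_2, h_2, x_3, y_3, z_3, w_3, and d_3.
x_1 = 4.5
y_1 = 2.5
z_1 = 3.5
x_2 = 2
y_2 = 1.5
z_2 = 3.5
h_2 = 3.5
x_3 = 3
y_3 = 0.5
z_3 = 0.5
w_3 = 2.5
d_3 = 1.5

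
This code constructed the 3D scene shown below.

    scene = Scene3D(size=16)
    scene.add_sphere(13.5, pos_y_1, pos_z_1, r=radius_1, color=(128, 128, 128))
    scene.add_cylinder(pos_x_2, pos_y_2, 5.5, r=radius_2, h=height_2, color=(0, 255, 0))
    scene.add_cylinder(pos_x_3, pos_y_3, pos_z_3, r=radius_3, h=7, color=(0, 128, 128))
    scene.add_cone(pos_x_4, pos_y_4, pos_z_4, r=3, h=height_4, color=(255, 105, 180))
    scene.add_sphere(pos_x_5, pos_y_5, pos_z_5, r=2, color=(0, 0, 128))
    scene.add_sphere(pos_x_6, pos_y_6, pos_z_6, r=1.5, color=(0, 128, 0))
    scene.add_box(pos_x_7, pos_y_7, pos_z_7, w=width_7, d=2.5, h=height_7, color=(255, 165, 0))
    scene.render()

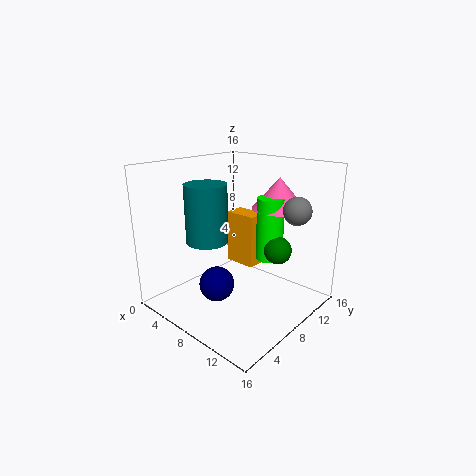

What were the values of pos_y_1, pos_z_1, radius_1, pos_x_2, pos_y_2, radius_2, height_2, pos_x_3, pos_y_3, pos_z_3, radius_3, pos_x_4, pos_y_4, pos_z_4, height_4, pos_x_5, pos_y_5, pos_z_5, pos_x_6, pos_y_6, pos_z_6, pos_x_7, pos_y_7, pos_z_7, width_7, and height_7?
pos_y_1 = 11
pos_z_1 = 11.5
radius_1 = 1.5
pos_x_2 = 10.5
pos_y_2 = 10.5
radius_2 = 1.5
height_2 = 7
pos_x_3 = 3.5
pos_y_3 = 7.5
pos_z_3 = 6.5
radius_3 = 2.5
pos_x_4 = 10.5
pos_y_4 = 12
pos_z_4 = 11
height_4 = 3.5
pos_x_5 = 6.5
pos_y_5 = 6
pos_z_5 = 2.5
pos_x_6 = 12
pos_y_6 = 10
pos_z_6 = 7
pos_x_7 = 3.5
pos_y_7 = 11
pos_z_7 = 3
width_7 = 4
height_7 = 6.5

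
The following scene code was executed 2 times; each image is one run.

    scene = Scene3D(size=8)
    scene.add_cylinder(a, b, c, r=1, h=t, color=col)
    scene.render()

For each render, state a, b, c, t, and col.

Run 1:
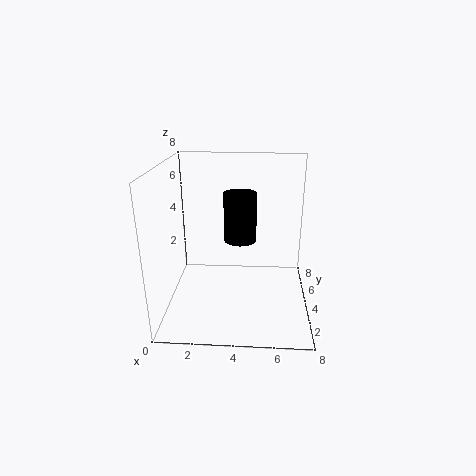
a = 4
b = 6
c = 3
t = 3
col = 'black'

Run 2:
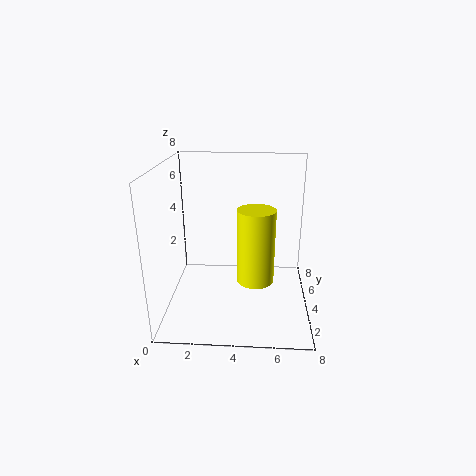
a = 5
b = 3
c = 2
t = 4
col = 'yellow'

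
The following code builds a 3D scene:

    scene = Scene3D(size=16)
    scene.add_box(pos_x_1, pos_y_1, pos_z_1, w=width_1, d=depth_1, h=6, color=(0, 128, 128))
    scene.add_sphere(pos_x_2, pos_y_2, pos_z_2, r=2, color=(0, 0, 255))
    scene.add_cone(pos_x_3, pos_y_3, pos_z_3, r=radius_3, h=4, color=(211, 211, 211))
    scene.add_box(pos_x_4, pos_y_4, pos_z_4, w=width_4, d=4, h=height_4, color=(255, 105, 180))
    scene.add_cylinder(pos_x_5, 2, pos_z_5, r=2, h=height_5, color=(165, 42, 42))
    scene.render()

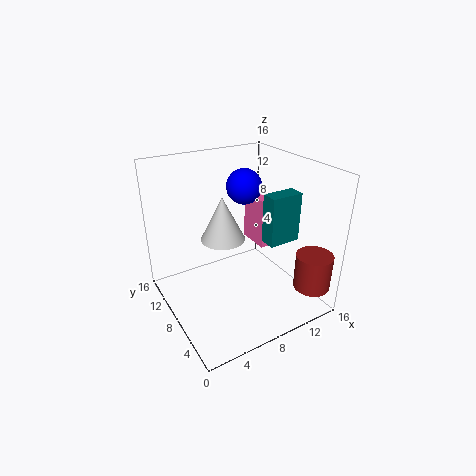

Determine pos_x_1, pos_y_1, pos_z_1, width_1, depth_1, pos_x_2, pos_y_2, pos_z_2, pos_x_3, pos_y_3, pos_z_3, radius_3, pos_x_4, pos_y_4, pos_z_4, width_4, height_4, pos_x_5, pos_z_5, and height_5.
pos_x_1 = 12, pos_y_1 = 7, pos_z_1 = 6, width_1 = 4, depth_1 = 2, pos_x_2 = 10, pos_y_2 = 10, pos_z_2 = 13, pos_x_3 = 4, pos_y_3 = 4, pos_z_3 = 11, radius_3 = 2, pos_x_4 = 12, pos_y_4 = 9, pos_z_4 = 5, width_4 = 2, height_4 = 6, pos_x_5 = 14, pos_z_5 = 3, height_5 = 4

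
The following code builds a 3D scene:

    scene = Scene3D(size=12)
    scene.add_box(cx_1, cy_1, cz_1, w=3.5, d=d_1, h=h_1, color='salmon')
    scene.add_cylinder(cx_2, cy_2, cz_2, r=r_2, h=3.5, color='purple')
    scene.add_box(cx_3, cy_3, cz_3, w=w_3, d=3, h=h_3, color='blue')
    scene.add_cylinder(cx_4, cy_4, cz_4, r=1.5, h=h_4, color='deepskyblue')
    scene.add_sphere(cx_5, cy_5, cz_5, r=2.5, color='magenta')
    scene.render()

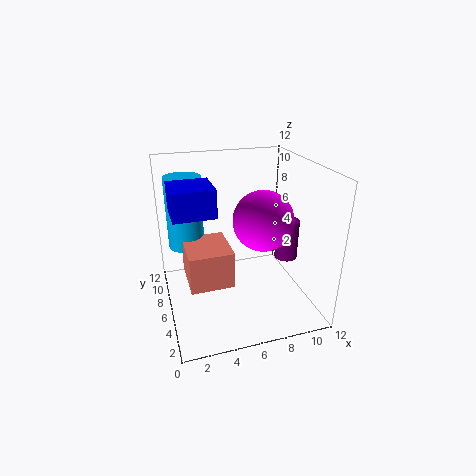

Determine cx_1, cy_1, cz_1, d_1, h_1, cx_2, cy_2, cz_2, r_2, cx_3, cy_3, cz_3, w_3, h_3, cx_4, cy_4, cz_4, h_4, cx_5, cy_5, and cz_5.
cx_1 = 1.5
cy_1 = 3.5
cz_1 = 3
d_1 = 4
h_1 = 3
cx_2 = 10.5
cy_2 = 6
cz_2 = 3.5
r_2 = 1
cx_3 = 0.5
cy_3 = 2.5
cz_3 = 9.5
w_3 = 3
h_3 = 2
cx_4 = 2
cy_4 = 8
cz_4 = 5
h_4 = 6
cx_5 = 8
cy_5 = 5.5
cz_5 = 7.5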